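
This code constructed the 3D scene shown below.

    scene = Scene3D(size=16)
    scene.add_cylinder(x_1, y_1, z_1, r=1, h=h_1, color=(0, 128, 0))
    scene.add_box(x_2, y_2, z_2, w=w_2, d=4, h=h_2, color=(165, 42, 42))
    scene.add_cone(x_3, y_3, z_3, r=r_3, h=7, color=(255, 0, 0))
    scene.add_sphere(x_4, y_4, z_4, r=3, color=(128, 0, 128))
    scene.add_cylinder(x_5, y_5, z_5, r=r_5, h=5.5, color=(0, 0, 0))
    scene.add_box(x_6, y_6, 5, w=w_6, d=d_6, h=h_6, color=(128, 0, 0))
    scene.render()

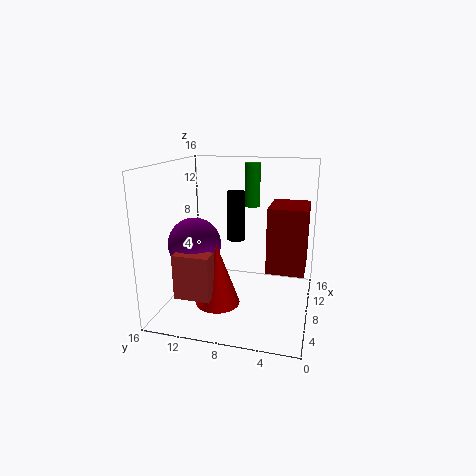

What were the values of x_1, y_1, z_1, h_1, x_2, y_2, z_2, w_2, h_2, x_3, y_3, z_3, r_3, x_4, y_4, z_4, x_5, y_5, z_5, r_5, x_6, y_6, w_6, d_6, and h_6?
x_1 = 15
y_1 = 8
z_1 = 10
h_1 = 5.5
x_2 = 3.5
y_2 = 10
z_2 = 2
w_2 = 2
h_2 = 5
x_3 = 6.5
y_3 = 10
z_3 = 0.5
r_3 = 2.5
x_4 = 7.5
y_4 = 13
z_4 = 7
x_5 = 9
y_5 = 8.5
z_5 = 7.5
r_5 = 1
x_6 = 6
y_6 = 0.5
w_6 = 5
d_6 = 4
h_6 = 7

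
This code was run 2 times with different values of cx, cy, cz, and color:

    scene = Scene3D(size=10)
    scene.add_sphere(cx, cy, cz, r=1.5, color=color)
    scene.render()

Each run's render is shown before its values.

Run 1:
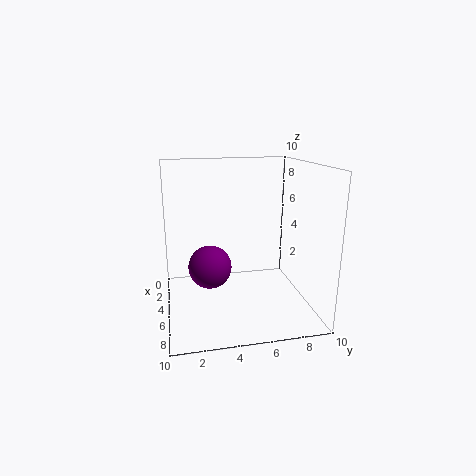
cx = 5, cy = 3, cz = 3, color = 'purple'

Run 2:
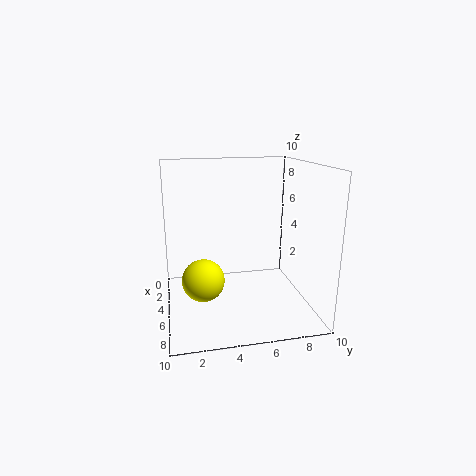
cx = 5, cy = 2.5, cz = 2, color = 'yellow'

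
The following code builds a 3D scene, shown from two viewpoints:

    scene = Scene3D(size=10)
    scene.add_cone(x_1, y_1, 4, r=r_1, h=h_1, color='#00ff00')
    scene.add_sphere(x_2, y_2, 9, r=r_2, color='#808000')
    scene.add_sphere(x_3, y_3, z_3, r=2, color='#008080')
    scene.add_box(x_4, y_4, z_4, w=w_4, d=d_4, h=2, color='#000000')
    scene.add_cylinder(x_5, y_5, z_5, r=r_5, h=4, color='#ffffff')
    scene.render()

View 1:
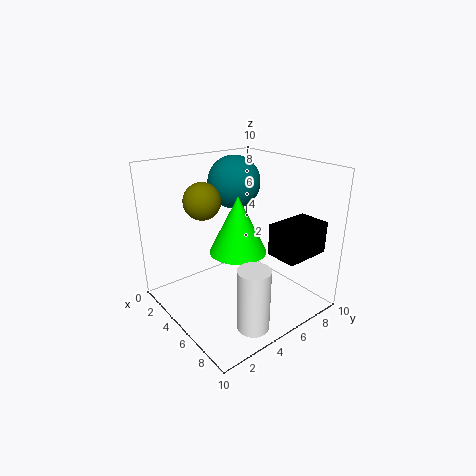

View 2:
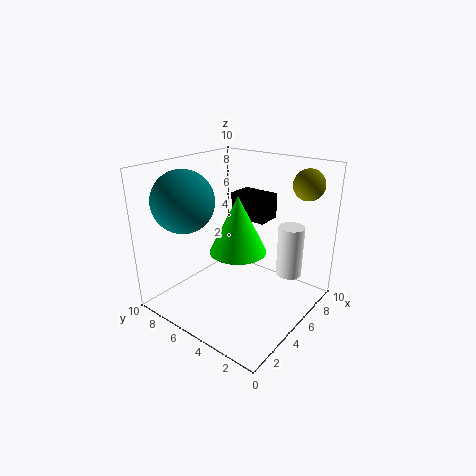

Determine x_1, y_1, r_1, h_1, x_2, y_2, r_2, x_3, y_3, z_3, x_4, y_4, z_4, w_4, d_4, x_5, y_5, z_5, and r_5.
x_1 = 5, y_1 = 5, r_1 = 2, h_1 = 4, x_2 = 7, y_2 = 1, r_2 = 1, x_3 = 2, y_3 = 7, z_3 = 8, x_4 = 8, y_4 = 5, z_4 = 5, w_4 = 2, d_4 = 3, x_5 = 9, y_5 = 3, z_5 = 1, r_5 = 1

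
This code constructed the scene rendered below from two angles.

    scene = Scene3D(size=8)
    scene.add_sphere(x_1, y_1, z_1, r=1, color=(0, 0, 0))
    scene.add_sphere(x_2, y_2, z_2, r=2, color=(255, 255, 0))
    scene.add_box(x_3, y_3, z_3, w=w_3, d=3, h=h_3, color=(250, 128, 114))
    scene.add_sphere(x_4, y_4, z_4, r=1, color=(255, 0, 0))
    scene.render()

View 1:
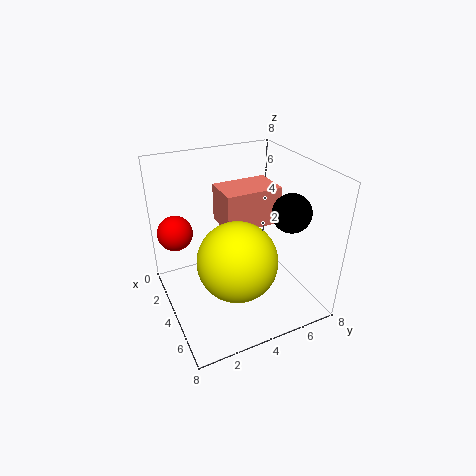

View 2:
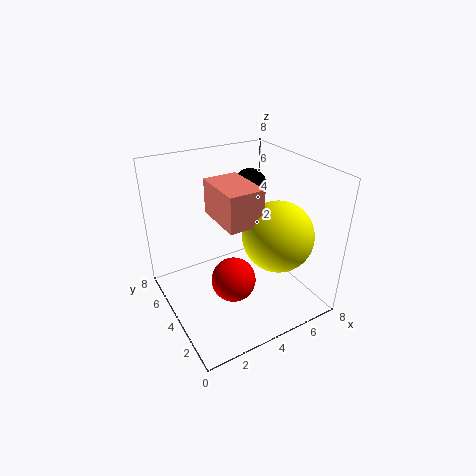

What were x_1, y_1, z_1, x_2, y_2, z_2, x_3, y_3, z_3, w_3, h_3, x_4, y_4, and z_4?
x_1 = 6
y_1 = 6
z_1 = 6
x_2 = 6
y_2 = 3
z_2 = 4
x_3 = 3
y_3 = 3
z_3 = 5
w_3 = 2
h_3 = 2
x_4 = 2
y_4 = 1
z_4 = 4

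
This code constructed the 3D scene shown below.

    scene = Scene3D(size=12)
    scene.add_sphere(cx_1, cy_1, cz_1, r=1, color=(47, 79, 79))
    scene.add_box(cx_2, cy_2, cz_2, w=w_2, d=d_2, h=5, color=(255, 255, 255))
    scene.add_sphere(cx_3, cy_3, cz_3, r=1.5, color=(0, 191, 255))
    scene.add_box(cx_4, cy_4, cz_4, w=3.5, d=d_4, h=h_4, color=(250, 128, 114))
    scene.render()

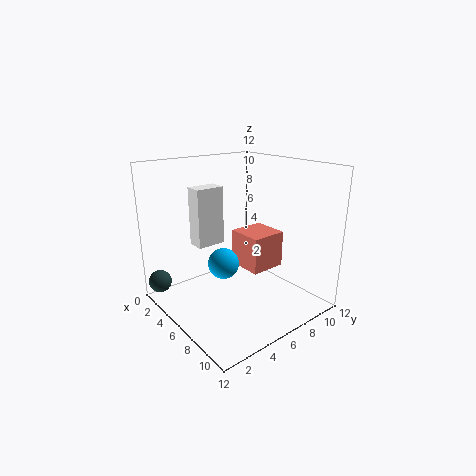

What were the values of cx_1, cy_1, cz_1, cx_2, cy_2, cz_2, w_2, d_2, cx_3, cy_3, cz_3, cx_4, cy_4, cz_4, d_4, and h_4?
cx_1 = 1, cy_1 = 1, cz_1 = 1.5, cx_2 = 2.5, cy_2 = 3.5, cz_2 = 5, w_2 = 1.5, d_2 = 2.5, cx_3 = 2.5, cy_3 = 7, cz_3 = 2, cx_4 = 2, cy_4 = 8.5, cz_4 = 1.5, d_4 = 3.5, h_4 = 3.5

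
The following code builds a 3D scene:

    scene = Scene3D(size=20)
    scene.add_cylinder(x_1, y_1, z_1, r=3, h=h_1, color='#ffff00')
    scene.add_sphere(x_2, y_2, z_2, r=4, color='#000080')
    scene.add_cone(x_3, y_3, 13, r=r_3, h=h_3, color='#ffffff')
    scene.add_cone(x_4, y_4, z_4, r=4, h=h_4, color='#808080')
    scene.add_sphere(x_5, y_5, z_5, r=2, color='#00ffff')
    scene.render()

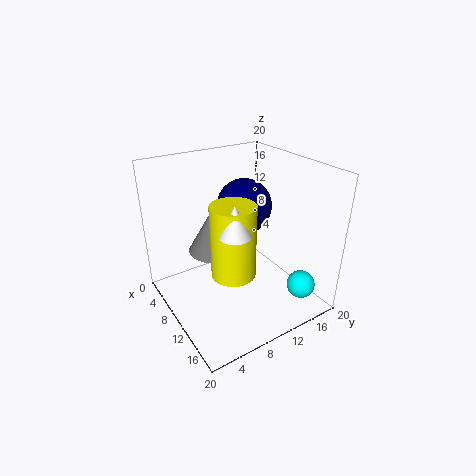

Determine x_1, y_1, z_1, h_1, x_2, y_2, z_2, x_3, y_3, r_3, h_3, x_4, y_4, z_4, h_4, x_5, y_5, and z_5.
x_1 = 12
y_1 = 8
z_1 = 6
h_1 = 10
x_2 = 7
y_2 = 13
z_2 = 13
x_3 = 14
y_3 = 7
r_3 = 2
h_3 = 4
x_4 = 5
y_4 = 9
z_4 = 6
h_4 = 7
x_5 = 16
y_5 = 17
z_5 = 3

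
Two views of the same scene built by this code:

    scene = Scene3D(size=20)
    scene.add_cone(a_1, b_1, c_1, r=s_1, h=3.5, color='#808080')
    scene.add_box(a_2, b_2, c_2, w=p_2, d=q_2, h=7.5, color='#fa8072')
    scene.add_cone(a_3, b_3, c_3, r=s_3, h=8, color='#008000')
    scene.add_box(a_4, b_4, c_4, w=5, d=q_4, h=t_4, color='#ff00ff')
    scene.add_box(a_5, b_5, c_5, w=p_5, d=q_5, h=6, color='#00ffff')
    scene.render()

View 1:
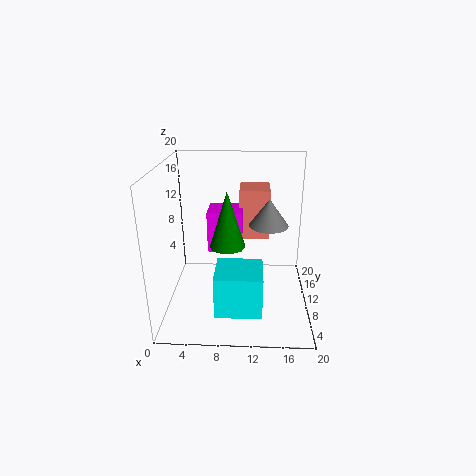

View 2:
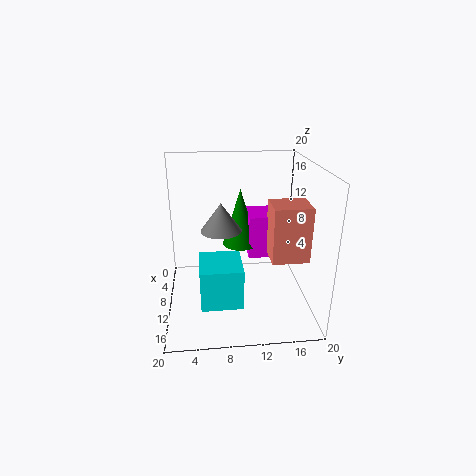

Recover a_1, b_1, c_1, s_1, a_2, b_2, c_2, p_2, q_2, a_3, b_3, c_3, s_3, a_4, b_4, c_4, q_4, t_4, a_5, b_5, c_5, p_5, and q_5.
a_1 = 14; b_1 = 7.5; c_1 = 13; s_1 = 2.5; a_2 = 10; b_2 = 14; c_2 = 8; p_2 = 4.5; q_2 = 5; a_3 = 8.5; b_3 = 10.5; c_3 = 8.5; s_3 = 2.5; a_4 = 5.5; b_4 = 11.5; c_4 = 7; q_4 = 4.5; t_4 = 6; a_5 = 7; b_5 = 4.5; c_5 = 0.5; p_5 = 6.5; q_5 = 6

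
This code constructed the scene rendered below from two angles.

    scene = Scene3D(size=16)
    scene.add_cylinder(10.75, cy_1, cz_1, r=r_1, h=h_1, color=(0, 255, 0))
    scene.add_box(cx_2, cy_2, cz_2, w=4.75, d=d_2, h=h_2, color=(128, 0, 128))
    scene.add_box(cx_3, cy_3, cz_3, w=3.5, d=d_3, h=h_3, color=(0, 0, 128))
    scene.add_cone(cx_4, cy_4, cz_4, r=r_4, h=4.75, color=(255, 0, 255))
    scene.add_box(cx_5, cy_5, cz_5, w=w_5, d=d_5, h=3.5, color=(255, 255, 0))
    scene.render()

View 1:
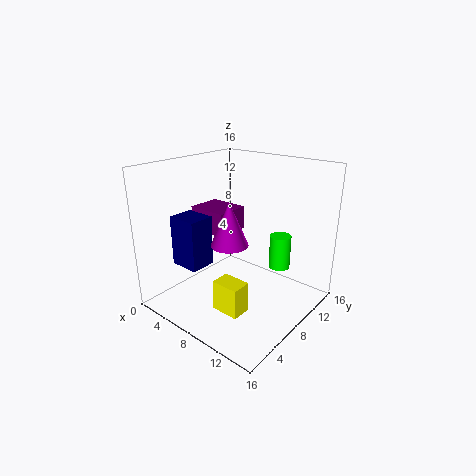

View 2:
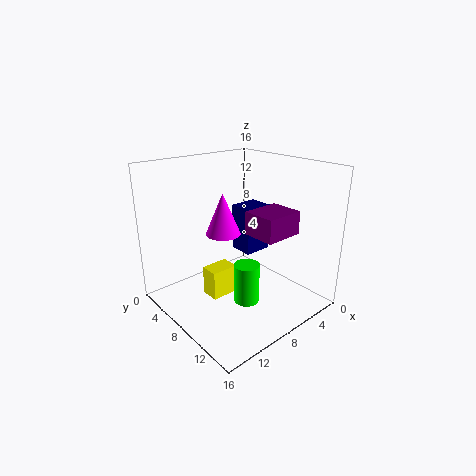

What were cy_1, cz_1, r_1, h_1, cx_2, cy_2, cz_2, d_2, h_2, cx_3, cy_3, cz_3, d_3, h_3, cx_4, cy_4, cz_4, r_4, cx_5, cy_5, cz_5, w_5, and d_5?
cy_1 = 12.5, cz_1 = 3.5, r_1 = 1.25, h_1 = 4, cx_2 = 1.5, cy_2 = 7.25, cz_2 = 7.75, d_2 = 4, h_2 = 2.75, cx_3 = 1.75, cy_3 = 3.75, cz_3 = 4.5, d_3 = 3, h_3 = 5.75, cx_4 = 8.5, cy_4 = 6, cz_4 = 8, r_4 = 2, cx_5 = 7.25, cy_5 = 4.5, cz_5 = 0.25, w_5 = 3.25, d_5 = 2.25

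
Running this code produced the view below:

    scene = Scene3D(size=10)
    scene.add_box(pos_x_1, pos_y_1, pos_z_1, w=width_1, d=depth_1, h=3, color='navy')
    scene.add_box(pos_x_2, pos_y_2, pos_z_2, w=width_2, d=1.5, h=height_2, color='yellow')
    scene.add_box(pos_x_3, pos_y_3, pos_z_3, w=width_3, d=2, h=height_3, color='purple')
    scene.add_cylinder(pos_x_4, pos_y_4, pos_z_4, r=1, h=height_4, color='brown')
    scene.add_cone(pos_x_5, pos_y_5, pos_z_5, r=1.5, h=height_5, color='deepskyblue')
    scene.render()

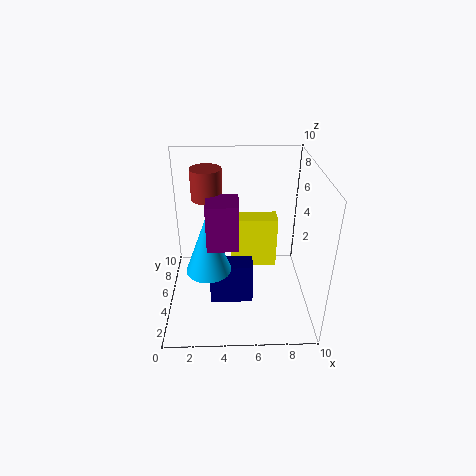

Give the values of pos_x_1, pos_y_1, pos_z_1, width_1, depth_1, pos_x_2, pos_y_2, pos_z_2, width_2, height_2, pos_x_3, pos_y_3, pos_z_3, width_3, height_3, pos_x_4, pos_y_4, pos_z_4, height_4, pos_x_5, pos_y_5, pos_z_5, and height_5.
pos_x_1 = 3; pos_y_1 = 3.5; pos_z_1 = 0.5; width_1 = 3; depth_1 = 1.5; pos_x_2 = 4.5; pos_y_2 = 6.5; pos_z_2 = 1.5; width_2 = 3.5; height_2 = 4; pos_x_3 = 3; pos_y_3 = 2.5; pos_z_3 = 5.5; width_3 = 2; height_3 = 3; pos_x_4 = 3; pos_y_4 = 5; pos_z_4 = 8; height_4 = 2; pos_x_5 = 3; pos_y_5 = 3.5; pos_z_5 = 3.5; height_5 = 4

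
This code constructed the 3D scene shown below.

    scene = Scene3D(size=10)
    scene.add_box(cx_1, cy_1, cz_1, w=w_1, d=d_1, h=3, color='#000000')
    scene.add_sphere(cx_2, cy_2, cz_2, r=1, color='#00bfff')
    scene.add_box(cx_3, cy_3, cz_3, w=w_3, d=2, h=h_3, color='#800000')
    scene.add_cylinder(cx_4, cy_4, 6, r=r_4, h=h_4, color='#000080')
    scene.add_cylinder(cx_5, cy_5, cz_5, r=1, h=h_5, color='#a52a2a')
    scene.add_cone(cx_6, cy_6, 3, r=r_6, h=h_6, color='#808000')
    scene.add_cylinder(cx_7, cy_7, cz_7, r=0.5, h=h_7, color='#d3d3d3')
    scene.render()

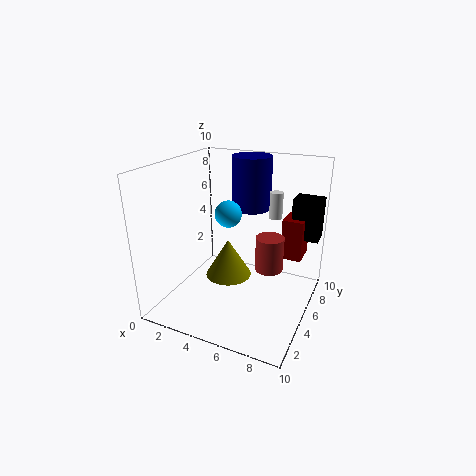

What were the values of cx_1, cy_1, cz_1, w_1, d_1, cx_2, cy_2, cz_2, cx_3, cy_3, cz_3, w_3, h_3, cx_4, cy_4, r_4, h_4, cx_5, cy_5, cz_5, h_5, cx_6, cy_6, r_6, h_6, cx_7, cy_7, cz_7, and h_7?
cx_1 = 8
cy_1 = 7.5
cz_1 = 4.5
w_1 = 2
d_1 = 1.5
cx_2 = 3.5
cy_2 = 6.5
cz_2 = 6
cx_3 = 7.5
cy_3 = 7
cz_3 = 3
w_3 = 1.5
h_3 = 3
cx_4 = 4.5
cy_4 = 8.5
r_4 = 1.5
h_4 = 4
cx_5 = 7
cy_5 = 6
cz_5 = 2.5
h_5 = 2.5
cx_6 = 5
cy_6 = 3.5
r_6 = 1.5
h_6 = 2.5
cx_7 = 6.5
cy_7 = 8.5
cz_7 = 5.5
h_7 = 2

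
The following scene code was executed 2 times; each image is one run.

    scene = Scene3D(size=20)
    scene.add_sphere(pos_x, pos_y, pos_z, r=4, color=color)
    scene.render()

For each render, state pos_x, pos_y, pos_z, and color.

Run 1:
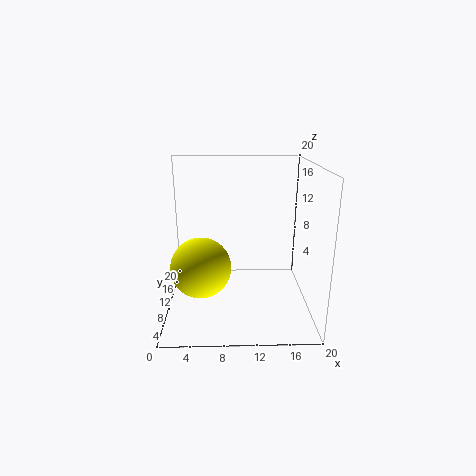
pos_x = 5
pos_y = 7
pos_z = 7
color = 'yellow'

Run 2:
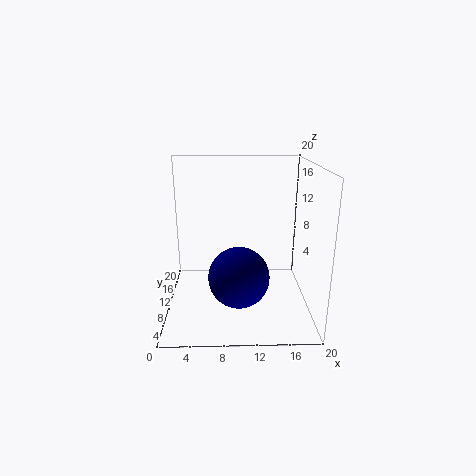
pos_x = 10
pos_y = 6
pos_z = 6
color = 'navy'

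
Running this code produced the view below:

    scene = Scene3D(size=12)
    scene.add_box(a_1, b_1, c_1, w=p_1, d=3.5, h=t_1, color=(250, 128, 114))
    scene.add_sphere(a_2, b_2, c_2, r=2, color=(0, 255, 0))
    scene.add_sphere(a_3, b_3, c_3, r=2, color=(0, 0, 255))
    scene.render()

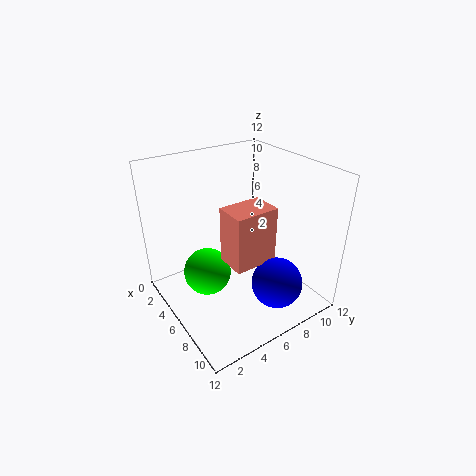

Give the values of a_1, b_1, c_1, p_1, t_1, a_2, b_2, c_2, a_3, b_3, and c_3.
a_1 = 6.5
b_1 = 4
c_1 = 5
p_1 = 2.5
t_1 = 4.5
a_2 = 5
b_2 = 3.5
c_2 = 3
a_3 = 10
b_3 = 7
c_3 = 3.5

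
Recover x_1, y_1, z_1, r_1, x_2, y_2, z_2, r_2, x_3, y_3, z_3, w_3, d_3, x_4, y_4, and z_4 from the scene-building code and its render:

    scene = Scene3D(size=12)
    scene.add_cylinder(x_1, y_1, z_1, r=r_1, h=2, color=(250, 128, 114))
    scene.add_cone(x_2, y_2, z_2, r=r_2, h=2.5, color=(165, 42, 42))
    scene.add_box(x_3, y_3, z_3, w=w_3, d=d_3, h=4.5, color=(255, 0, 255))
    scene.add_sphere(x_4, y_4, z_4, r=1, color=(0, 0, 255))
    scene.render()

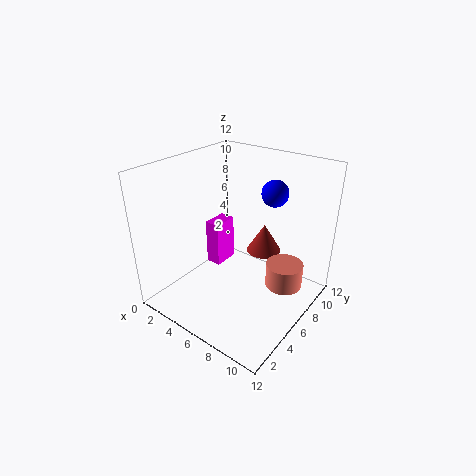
x_1 = 10
y_1 = 7
z_1 = 2.5
r_1 = 1.5
x_2 = 7
y_2 = 8.5
z_2 = 4
r_2 = 1.5
x_3 = 0.5
y_3 = 8
z_3 = 0.5
w_3 = 1.5
d_3 = 2.5
x_4 = 9
y_4 = 6.5
z_4 = 10.5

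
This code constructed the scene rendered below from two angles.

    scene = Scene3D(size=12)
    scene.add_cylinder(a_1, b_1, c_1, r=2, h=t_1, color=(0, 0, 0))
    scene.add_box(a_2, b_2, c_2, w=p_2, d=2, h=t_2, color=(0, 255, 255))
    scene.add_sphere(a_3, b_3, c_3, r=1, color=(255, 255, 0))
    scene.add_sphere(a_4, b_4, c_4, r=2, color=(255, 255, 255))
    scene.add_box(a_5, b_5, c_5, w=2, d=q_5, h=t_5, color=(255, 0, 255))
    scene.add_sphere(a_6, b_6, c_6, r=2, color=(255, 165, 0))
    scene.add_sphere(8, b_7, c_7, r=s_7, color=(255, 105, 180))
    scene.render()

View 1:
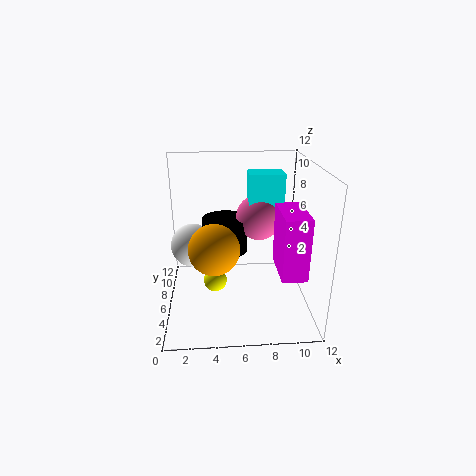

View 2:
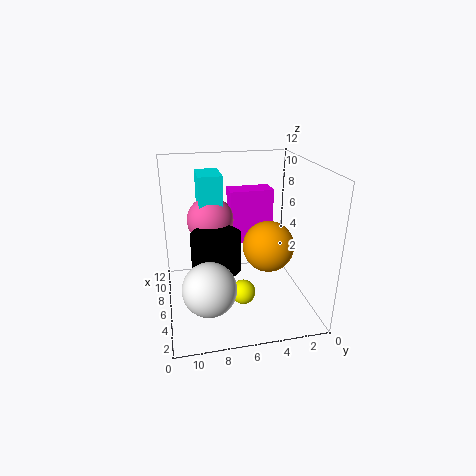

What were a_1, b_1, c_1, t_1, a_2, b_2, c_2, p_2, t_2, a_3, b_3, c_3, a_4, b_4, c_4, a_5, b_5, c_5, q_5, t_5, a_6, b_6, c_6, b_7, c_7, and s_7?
a_1 = 5
b_1 = 8
c_1 = 4
t_1 = 3
a_2 = 7
b_2 = 7
c_2 = 7
p_2 = 3
t_2 = 4
a_3 = 4
b_3 = 6
c_3 = 2
a_4 = 2
b_4 = 9
c_4 = 4
a_5 = 9
b_5 = 2
c_5 = 4
q_5 = 4
t_5 = 5
a_6 = 4
b_6 = 4
c_6 = 6
b_7 = 8
c_7 = 7
s_7 = 2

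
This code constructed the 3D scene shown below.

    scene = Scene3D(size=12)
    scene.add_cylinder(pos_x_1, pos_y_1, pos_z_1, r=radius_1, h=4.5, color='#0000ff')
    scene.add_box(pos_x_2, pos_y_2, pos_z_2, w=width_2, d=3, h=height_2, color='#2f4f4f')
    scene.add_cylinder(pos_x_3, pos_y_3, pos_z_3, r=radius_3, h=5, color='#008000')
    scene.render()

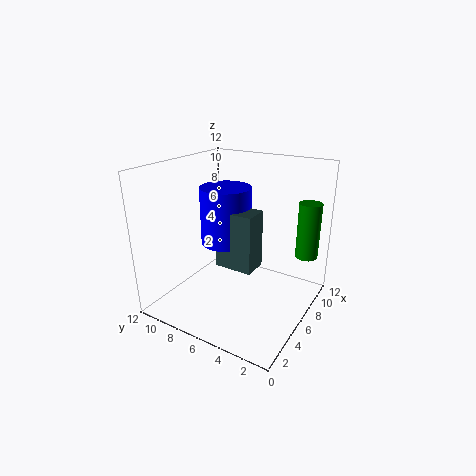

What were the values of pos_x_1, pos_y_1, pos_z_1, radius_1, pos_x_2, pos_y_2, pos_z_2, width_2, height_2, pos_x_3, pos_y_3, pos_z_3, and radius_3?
pos_x_1 = 5, pos_y_1 = 6.5, pos_z_1 = 6, radius_1 = 2, pos_x_2 = 3.5, pos_y_2 = 3.5, pos_z_2 = 4.5, width_2 = 2, height_2 = 4.5, pos_x_3 = 10.5, pos_y_3 = 1.5, pos_z_3 = 3.5, radius_3 = 1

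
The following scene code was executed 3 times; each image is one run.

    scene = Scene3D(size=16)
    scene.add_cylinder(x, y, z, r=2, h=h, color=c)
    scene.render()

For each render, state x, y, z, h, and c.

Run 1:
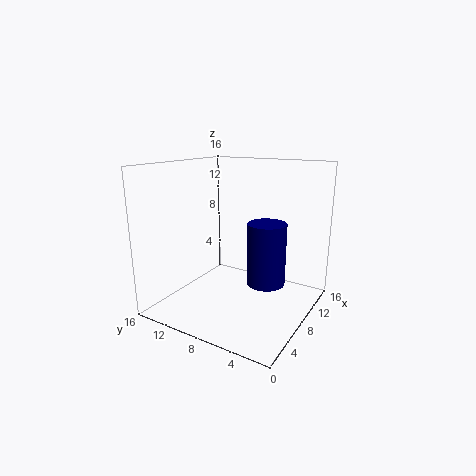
x = 7; y = 4; z = 4; h = 6.5; c = 'navy'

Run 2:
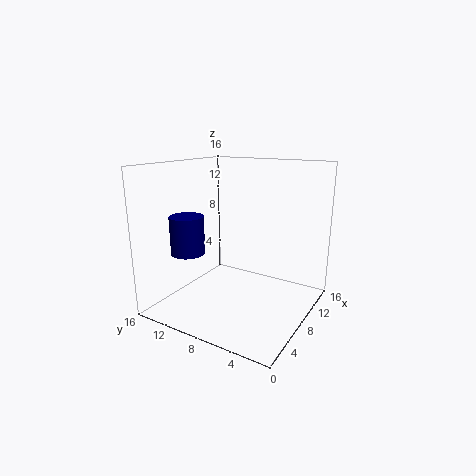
x = 6.5; y = 14; z = 5.5; h = 4.5; c = 'navy'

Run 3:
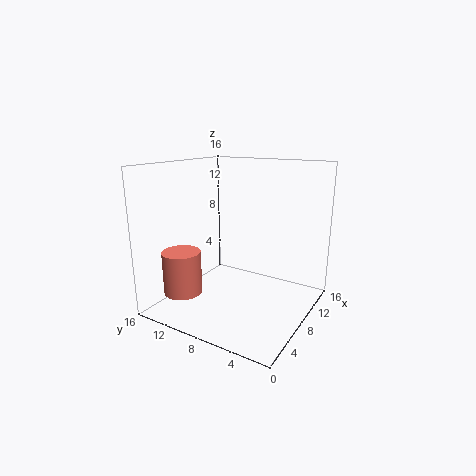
x = 2.5; y = 11.5; z = 3; h = 4.5; c = 'salmon'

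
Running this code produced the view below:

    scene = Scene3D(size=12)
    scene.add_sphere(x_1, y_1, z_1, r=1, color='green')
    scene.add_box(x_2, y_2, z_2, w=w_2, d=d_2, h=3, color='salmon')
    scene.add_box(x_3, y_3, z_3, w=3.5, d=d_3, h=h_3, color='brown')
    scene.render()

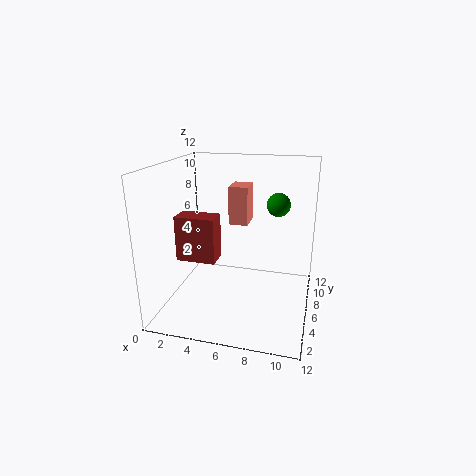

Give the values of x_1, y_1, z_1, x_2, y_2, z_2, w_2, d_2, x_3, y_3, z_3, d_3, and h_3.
x_1 = 9; y_1 = 8; z_1 = 8.5; x_2 = 5.5; y_2 = 5; z_2 = 7.5; w_2 = 1.5; d_2 = 2; x_3 = 0.5; y_3 = 5.5; z_3 = 3.5; d_3 = 2; h_3 = 4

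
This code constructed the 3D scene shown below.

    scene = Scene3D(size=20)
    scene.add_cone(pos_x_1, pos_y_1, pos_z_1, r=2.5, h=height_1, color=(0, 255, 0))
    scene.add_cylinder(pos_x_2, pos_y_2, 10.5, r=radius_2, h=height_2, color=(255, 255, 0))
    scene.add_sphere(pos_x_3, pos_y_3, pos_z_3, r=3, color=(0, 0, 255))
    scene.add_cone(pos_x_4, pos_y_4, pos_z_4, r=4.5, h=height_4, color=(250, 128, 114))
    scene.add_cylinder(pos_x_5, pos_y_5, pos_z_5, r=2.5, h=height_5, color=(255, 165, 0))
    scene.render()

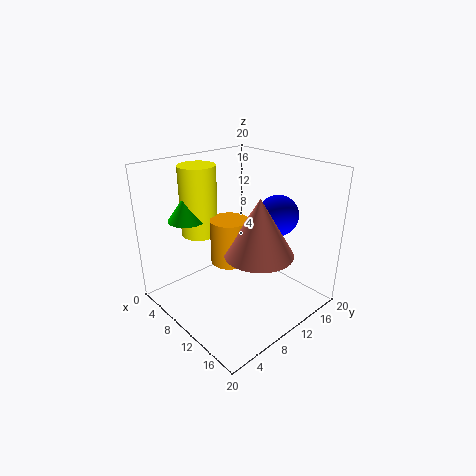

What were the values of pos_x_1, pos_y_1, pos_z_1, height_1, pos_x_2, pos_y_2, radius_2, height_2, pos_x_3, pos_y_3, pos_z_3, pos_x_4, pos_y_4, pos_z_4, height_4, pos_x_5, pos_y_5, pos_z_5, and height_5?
pos_x_1 = 6
pos_y_1 = 4.5
pos_z_1 = 13
height_1 = 3.5
pos_x_2 = 6
pos_y_2 = 6.5
radius_2 = 2.5
height_2 = 9.5
pos_x_3 = 11.5
pos_y_3 = 16.5
pos_z_3 = 12
pos_x_4 = 14.5
pos_y_4 = 9.5
pos_z_4 = 9.5
height_4 = 7.5
pos_x_5 = 10.5
pos_y_5 = 8
pos_z_5 = 7.5
height_5 = 6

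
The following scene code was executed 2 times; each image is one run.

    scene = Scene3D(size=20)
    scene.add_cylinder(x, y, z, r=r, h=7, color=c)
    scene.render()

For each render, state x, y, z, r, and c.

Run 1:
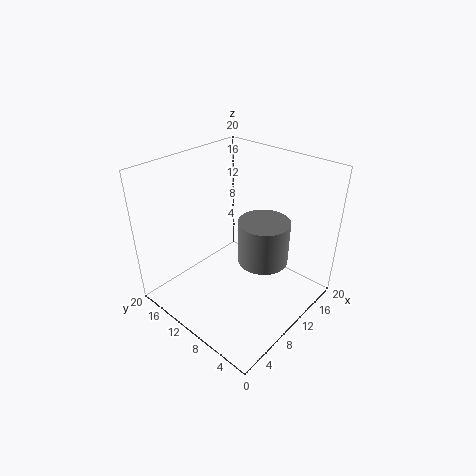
x = 16, y = 10, z = 3, r = 4, c = 'gray'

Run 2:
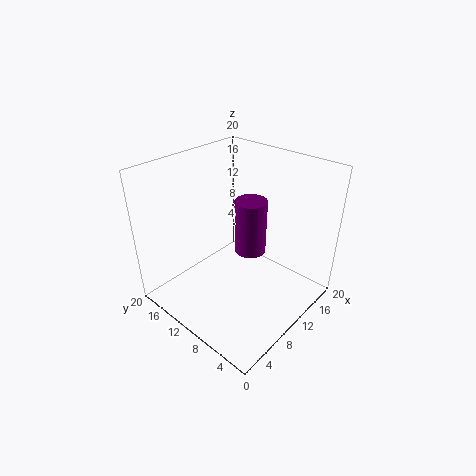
x = 9, y = 7, z = 10, r = 2, c = 'purple'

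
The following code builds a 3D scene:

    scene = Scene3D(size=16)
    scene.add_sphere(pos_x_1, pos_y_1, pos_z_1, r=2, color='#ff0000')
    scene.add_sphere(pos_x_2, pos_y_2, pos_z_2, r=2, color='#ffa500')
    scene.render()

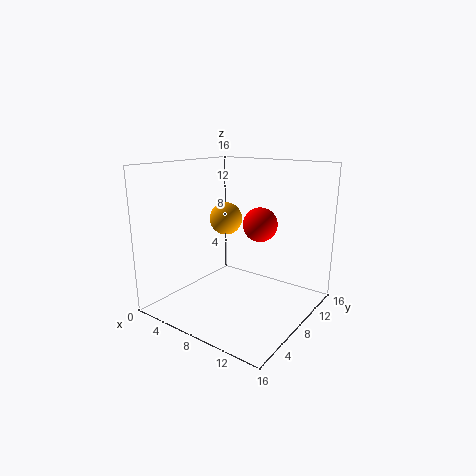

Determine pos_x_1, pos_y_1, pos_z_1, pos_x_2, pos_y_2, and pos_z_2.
pos_x_1 = 9
pos_y_1 = 11
pos_z_1 = 9
pos_x_2 = 4
pos_y_2 = 11
pos_z_2 = 9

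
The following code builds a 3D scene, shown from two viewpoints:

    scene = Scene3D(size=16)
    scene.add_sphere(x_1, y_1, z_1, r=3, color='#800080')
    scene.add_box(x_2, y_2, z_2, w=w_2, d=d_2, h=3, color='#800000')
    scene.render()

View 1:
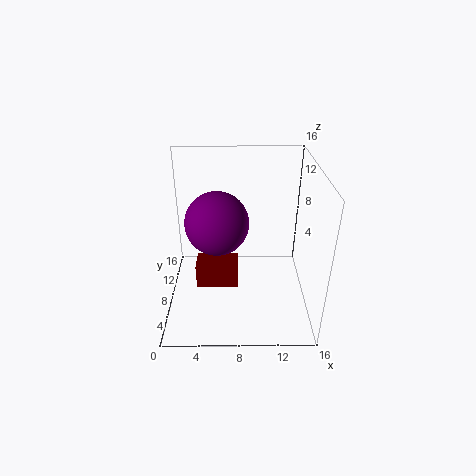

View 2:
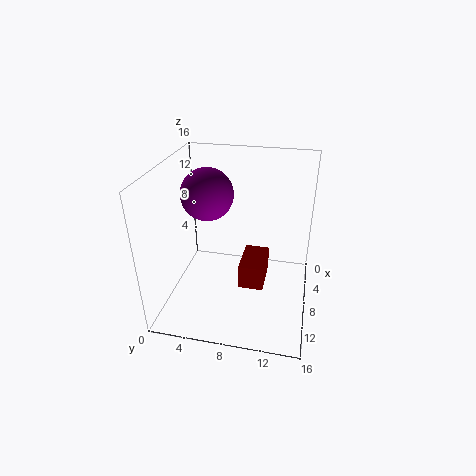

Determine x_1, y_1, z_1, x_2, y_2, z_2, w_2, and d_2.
x_1 = 6; y_1 = 4; z_1 = 12; x_2 = 3; y_2 = 8; z_2 = 1; w_2 = 5; d_2 = 3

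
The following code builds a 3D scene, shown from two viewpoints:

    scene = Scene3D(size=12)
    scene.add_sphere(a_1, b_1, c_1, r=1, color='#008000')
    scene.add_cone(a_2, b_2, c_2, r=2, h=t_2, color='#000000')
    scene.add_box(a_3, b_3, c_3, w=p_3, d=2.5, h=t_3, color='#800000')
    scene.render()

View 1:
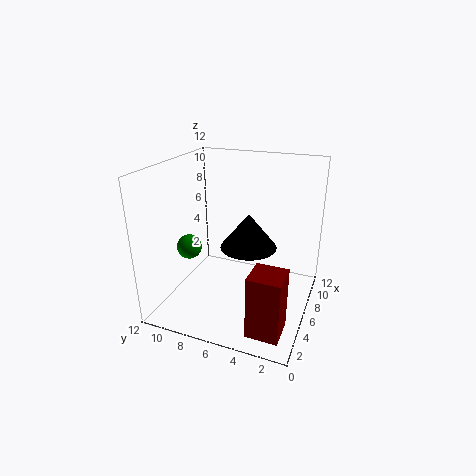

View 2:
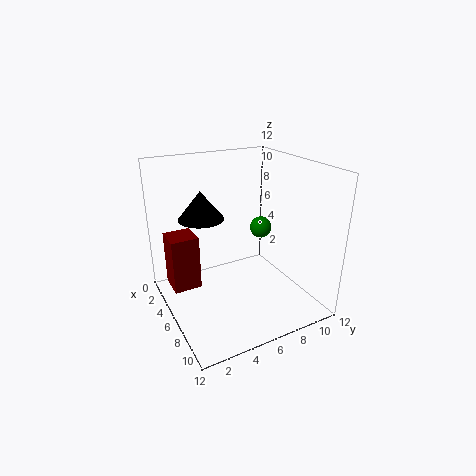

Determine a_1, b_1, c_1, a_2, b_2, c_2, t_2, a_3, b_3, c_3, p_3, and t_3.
a_1 = 4; b_1 = 9.5; c_1 = 5.5; a_2 = 3; b_2 = 4; c_2 = 7; t_2 = 2.5; a_3 = 1; b_3 = 1; c_3 = 0.5; p_3 = 2.5; t_3 = 5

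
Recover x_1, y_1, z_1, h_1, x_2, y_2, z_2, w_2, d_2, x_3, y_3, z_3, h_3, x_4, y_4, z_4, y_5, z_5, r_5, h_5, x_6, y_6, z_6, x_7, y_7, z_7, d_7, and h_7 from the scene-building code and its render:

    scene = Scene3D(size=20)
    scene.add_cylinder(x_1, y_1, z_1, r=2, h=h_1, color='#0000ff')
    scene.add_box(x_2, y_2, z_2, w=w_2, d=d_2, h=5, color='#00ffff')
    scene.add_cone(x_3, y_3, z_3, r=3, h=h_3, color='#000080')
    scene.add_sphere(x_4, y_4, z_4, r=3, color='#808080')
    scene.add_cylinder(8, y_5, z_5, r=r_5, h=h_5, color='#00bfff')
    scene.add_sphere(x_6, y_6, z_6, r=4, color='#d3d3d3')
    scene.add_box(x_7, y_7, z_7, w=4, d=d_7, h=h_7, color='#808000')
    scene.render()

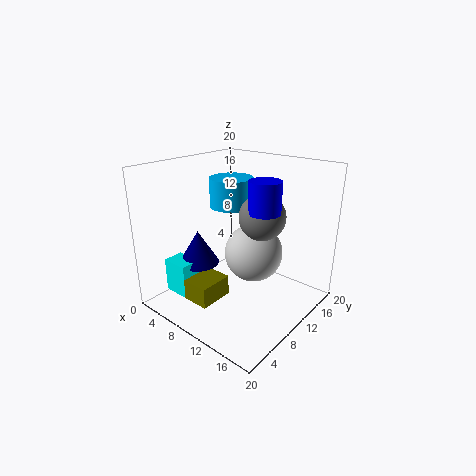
x_1 = 15; y_1 = 9; z_1 = 15; h_1 = 4; x_2 = 1; y_2 = 4; z_2 = 1; w_2 = 4; d_2 = 3; x_3 = 4; y_3 = 8; z_3 = 5; h_3 = 5; x_4 = 14; y_4 = 10; z_4 = 14; y_5 = 11; z_5 = 14; r_5 = 3; h_5 = 4; x_6 = 12; y_6 = 11; z_6 = 8; x_7 = 5; y_7 = 4; z_7 = 1; d_7 = 5; h_7 = 3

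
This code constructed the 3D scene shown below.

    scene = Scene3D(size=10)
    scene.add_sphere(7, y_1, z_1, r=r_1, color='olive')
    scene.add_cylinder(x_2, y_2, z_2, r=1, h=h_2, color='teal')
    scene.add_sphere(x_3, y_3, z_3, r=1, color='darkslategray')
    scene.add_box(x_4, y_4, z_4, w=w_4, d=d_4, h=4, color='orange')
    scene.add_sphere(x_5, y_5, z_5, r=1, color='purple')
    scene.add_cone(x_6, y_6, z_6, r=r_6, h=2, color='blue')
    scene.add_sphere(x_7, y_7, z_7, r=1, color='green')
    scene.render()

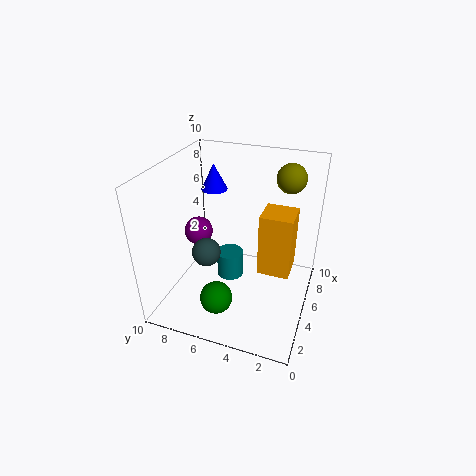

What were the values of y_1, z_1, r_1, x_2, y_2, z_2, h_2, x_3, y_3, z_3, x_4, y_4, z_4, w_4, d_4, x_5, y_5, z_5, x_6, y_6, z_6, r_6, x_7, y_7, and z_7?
y_1 = 2; z_1 = 9; r_1 = 1; x_2 = 6; y_2 = 6; z_2 = 1; h_2 = 2; x_3 = 4; y_3 = 7; z_3 = 4; x_4 = 3; y_4 = 1; z_4 = 4; w_4 = 2; d_4 = 2; x_5 = 5; y_5 = 8; z_5 = 5; x_6 = 8; y_6 = 8; z_6 = 7; r_6 = 1; x_7 = 1; y_7 = 5; z_7 = 3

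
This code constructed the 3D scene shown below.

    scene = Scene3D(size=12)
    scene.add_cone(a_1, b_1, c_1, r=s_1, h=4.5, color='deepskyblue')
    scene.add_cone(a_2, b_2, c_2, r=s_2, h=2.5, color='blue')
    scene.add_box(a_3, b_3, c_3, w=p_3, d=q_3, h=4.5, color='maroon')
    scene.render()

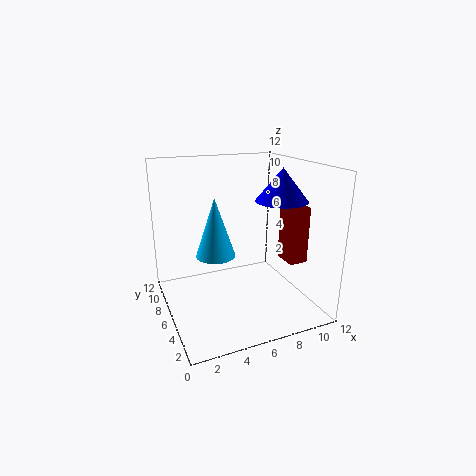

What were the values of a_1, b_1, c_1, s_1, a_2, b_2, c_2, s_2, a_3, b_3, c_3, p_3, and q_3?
a_1 = 3.5
b_1 = 4.5
c_1 = 5.5
s_1 = 1.5
a_2 = 8.5
b_2 = 3.5
c_2 = 9.5
s_2 = 2
a_3 = 9
b_3 = 2.5
c_3 = 4.5
p_3 = 1.5
q_3 = 2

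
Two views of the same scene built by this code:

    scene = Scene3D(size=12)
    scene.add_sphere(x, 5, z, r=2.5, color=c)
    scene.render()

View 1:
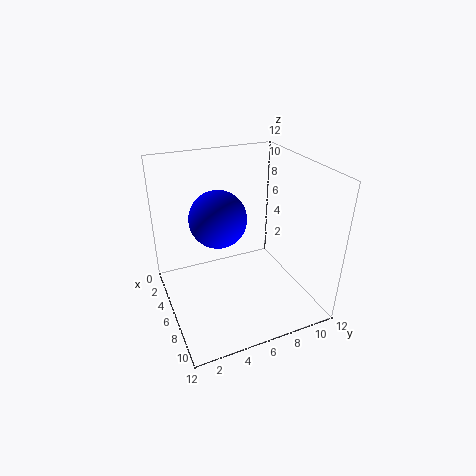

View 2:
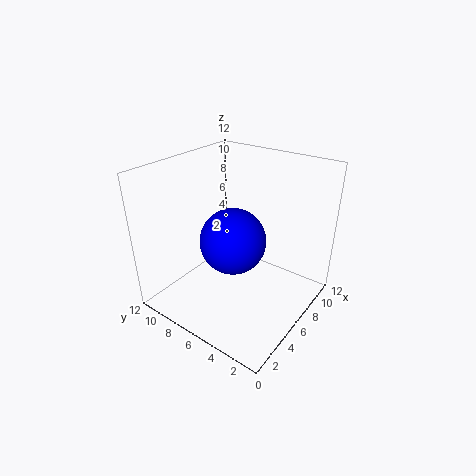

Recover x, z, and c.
x = 4, z = 7, c = 'blue'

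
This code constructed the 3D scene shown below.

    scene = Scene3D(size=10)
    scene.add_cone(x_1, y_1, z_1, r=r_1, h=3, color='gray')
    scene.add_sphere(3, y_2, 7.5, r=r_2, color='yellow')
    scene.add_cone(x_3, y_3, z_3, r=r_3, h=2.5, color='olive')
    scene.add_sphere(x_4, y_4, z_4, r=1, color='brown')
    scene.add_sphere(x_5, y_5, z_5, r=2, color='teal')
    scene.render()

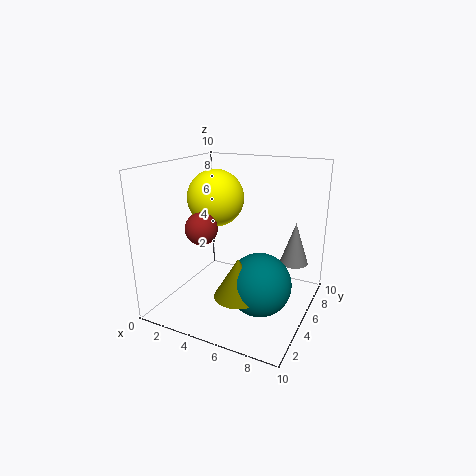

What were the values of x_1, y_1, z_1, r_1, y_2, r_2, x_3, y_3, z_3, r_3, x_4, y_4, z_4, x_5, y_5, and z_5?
x_1 = 8.5
y_1 = 7
z_1 = 3
r_1 = 1
y_2 = 5.5
r_2 = 2
x_3 = 6.5
y_3 = 2
z_3 = 2.5
r_3 = 1.5
x_4 = 4
y_4 = 2
z_4 = 6.5
x_5 = 7.5
y_5 = 3
z_5 = 3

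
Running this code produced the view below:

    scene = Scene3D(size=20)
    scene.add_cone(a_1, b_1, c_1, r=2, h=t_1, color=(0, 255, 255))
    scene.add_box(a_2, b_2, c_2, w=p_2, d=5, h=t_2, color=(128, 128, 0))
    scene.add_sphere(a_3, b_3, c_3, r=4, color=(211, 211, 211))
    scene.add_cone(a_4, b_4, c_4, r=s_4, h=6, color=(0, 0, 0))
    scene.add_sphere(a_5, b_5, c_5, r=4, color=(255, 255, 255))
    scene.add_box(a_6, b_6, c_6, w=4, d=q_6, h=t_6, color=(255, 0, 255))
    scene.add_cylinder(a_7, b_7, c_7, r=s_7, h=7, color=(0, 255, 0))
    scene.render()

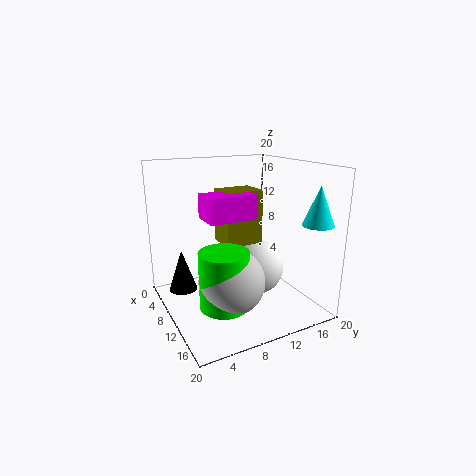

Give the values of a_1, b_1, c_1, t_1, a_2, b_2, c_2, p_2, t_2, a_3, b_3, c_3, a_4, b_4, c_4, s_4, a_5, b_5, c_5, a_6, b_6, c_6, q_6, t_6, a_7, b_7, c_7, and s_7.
a_1 = 18, b_1 = 17, c_1 = 13, t_1 = 5, a_2 = 9, b_2 = 7, c_2 = 10, p_2 = 4, t_2 = 7, a_3 = 16, b_3 = 6, c_3 = 7, a_4 = 6, b_4 = 3, c_4 = 2, s_4 = 2, a_5 = 10, b_5 = 13, c_5 = 5, a_6 = 11, b_6 = 4, c_6 = 14, q_6 = 6, t_6 = 3, a_7 = 16, b_7 = 5, c_7 = 4, s_7 = 3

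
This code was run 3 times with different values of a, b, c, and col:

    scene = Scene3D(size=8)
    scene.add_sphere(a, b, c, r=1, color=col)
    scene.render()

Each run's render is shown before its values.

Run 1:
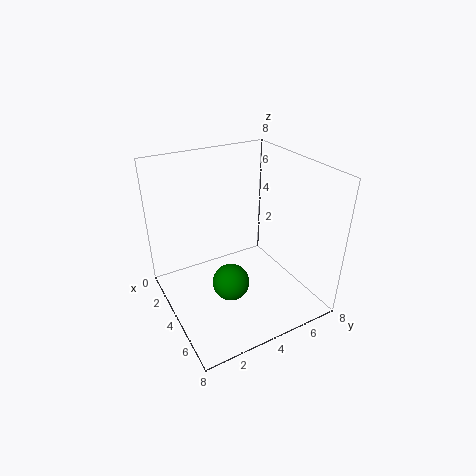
a = 5, b = 3, c = 2, col = 'green'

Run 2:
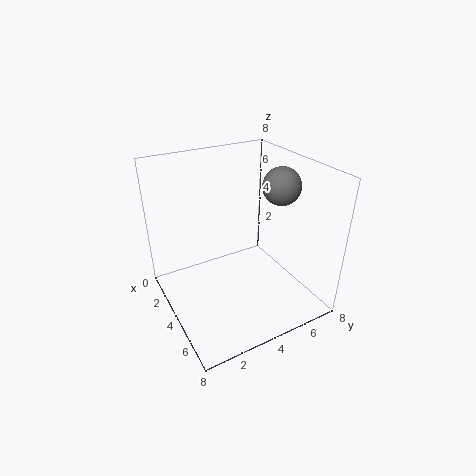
a = 5, b = 6, c = 7, col = 'gray'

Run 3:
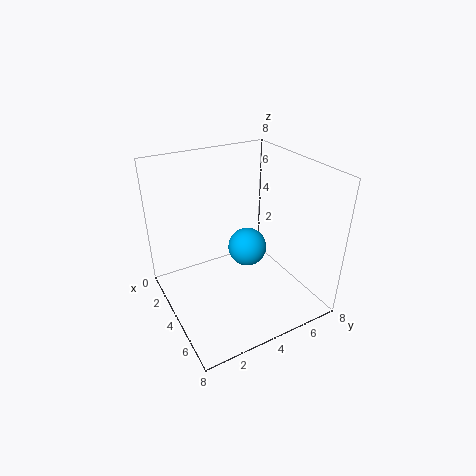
a = 5, b = 4, c = 4, col = 'deepskyblue'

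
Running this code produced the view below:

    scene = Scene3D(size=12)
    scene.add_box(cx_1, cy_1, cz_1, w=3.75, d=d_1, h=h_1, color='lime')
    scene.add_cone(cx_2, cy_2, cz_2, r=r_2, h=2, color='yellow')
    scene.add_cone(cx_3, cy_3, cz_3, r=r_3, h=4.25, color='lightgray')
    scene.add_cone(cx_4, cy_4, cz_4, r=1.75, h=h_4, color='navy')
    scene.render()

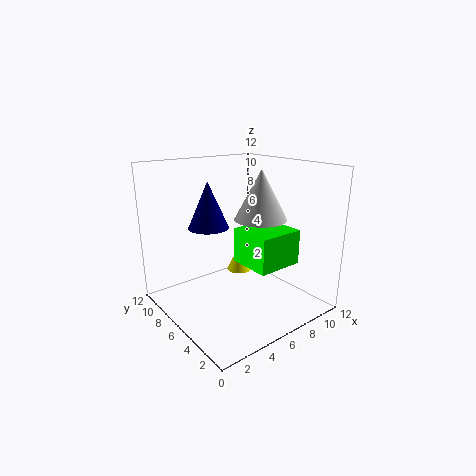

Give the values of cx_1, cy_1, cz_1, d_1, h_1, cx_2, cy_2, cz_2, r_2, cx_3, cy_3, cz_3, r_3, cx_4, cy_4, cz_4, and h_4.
cx_1 = 5; cy_1 = 1.75; cz_1 = 4.5; d_1 = 3.5; h_1 = 2.75; cx_2 = 5.75; cy_2 = 5.5; cz_2 = 3.5; r_2 = 1; cx_3 = 8.25; cy_3 = 5.75; cz_3 = 7.25; r_3 = 2.25; cx_4 = 4.75; cy_4 = 8.5; cz_4 = 6.5; h_4 = 4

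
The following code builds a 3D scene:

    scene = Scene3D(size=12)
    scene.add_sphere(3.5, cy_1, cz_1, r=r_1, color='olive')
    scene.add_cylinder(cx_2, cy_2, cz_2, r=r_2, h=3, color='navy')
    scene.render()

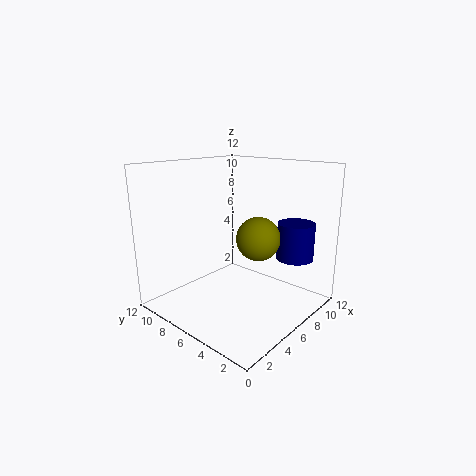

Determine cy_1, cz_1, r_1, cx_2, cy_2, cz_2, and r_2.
cy_1 = 2
cz_1 = 7.5
r_1 = 1.5
cx_2 = 8.5
cy_2 = 2
cz_2 = 4.5
r_2 = 1.5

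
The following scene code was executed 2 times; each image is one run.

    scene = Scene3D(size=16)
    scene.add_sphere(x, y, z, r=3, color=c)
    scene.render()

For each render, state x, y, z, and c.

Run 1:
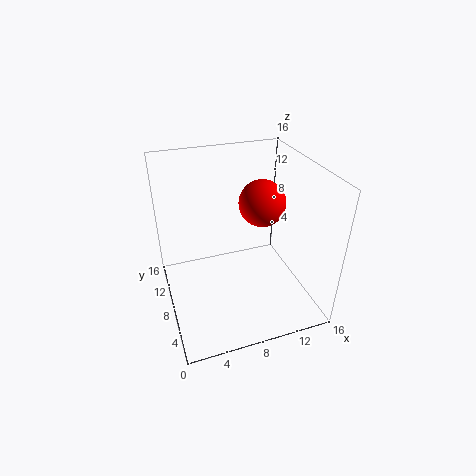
x = 13; y = 13; z = 9; c = 'red'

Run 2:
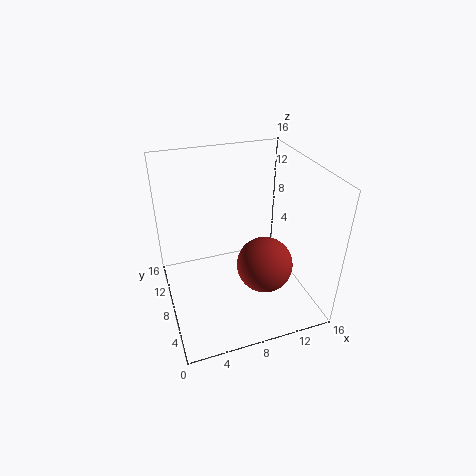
x = 10; y = 5; z = 6; c = 'brown'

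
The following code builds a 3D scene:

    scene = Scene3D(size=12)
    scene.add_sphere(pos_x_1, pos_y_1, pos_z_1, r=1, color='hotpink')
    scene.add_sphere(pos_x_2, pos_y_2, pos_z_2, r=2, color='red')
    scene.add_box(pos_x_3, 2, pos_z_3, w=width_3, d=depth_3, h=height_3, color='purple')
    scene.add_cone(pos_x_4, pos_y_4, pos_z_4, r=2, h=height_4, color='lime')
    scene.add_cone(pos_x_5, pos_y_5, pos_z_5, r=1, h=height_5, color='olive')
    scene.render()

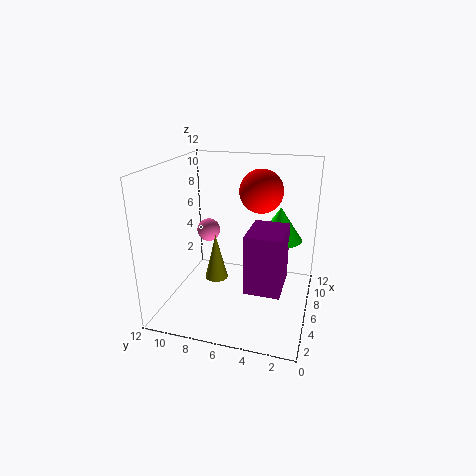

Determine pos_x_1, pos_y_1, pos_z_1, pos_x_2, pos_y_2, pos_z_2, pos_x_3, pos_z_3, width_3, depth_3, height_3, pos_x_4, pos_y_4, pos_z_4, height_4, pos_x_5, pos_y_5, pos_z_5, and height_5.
pos_x_1 = 7; pos_y_1 = 9; pos_z_1 = 6; pos_x_2 = 10; pos_y_2 = 5; pos_z_2 = 9; pos_x_3 = 4; pos_z_3 = 2; width_3 = 4; depth_3 = 3; height_3 = 5; pos_x_4 = 9; pos_y_4 = 3; pos_z_4 = 5; height_4 = 3; pos_x_5 = 6; pos_y_5 = 8; pos_z_5 = 2; height_5 = 4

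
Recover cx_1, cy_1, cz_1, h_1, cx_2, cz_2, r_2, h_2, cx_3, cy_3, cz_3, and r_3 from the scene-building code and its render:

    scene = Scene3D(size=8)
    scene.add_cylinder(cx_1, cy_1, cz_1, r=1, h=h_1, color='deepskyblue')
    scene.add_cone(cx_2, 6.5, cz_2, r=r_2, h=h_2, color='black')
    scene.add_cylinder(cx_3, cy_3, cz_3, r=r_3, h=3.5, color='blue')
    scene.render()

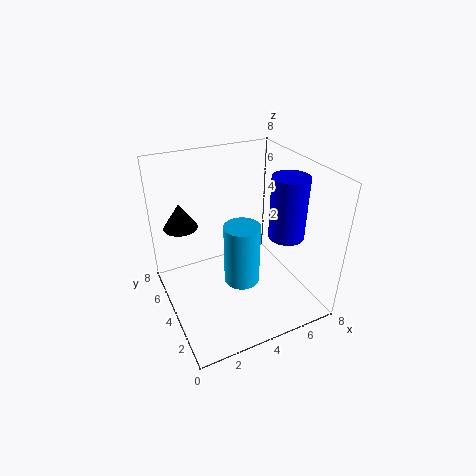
cx_1 = 4; cy_1 = 3.5; cz_1 = 1.5; h_1 = 3.5; cx_2 = 1.5; cz_2 = 4; r_2 = 1; h_2 = 1.5; cx_3 = 6.5; cy_3 = 3; cz_3 = 4; r_3 = 1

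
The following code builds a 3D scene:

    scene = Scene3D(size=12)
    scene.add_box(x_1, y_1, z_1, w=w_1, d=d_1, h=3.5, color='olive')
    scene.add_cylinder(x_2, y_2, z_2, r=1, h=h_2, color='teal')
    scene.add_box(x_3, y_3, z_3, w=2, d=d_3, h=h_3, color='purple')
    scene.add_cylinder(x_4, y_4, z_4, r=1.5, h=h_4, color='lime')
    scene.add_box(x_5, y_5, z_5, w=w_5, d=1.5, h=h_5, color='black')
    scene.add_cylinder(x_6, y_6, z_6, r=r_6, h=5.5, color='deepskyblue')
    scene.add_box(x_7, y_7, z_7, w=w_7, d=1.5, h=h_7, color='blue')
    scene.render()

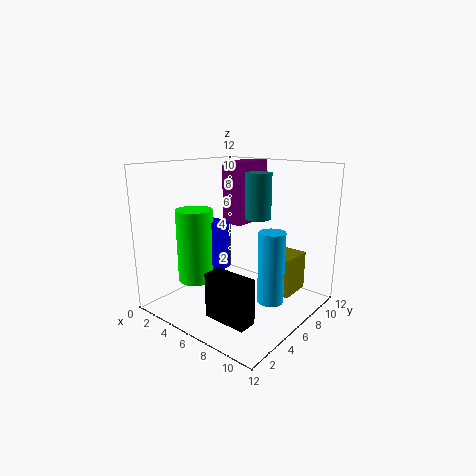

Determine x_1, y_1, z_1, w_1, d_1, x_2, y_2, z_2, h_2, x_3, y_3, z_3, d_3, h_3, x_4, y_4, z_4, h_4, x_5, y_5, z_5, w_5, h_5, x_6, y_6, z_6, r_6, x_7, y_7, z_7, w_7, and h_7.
x_1 = 7.5; y_1 = 8.5; z_1 = 0.5; w_1 = 2; d_1 = 3; x_2 = 8; y_2 = 6; z_2 = 8; h_2 = 3.5; x_3 = 3; y_3 = 7.5; z_3 = 6.5; d_3 = 4; h_3 = 5.5; x_4 = 3.5; y_4 = 3.5; z_4 = 2.5; h_4 = 6; x_5 = 6.5; y_5 = 1.5; z_5 = 1; w_5 = 3.5; h_5 = 3.5; x_6 = 10; y_6 = 5; z_6 = 2; r_6 = 1; x_7 = 3.5; y_7 = 4; z_7 = 3.5; w_7 = 2; h_7 = 4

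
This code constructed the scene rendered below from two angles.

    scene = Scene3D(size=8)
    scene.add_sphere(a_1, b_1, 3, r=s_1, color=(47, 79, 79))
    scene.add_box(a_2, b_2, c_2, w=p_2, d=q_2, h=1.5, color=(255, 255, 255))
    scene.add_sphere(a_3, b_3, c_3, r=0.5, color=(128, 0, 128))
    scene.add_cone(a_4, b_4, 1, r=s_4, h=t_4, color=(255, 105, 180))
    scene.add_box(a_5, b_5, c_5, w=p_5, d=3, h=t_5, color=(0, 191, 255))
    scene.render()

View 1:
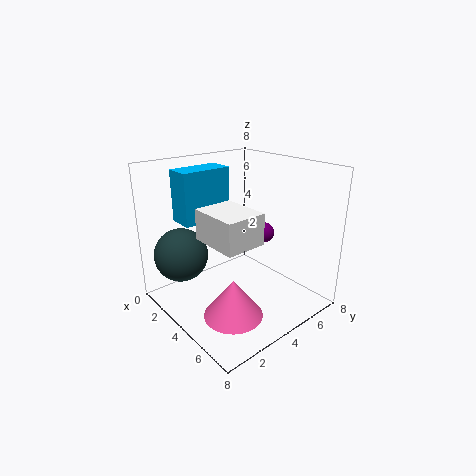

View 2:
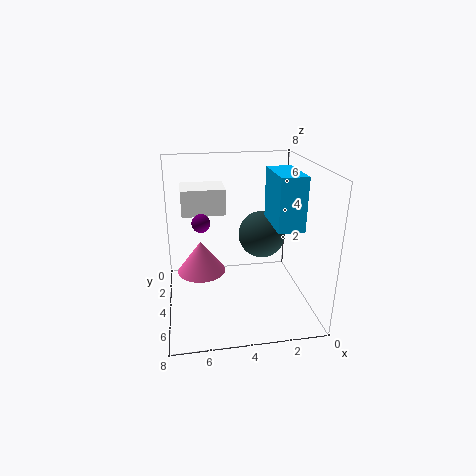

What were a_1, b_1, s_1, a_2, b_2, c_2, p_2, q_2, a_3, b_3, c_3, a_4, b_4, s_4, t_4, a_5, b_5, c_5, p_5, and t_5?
a_1 = 2; b_1 = 1.5; s_1 = 1.5; a_2 = 4.5; b_2 = 1; c_2 = 5; p_2 = 2.5; q_2 = 2; a_3 = 6; b_3 = 4; c_3 = 5; a_4 = 6; b_4 = 2; s_4 = 1.5; t_4 = 2; a_5 = 0.5; b_5 = 2; c_5 = 4.5; p_5 = 1.5; t_5 = 3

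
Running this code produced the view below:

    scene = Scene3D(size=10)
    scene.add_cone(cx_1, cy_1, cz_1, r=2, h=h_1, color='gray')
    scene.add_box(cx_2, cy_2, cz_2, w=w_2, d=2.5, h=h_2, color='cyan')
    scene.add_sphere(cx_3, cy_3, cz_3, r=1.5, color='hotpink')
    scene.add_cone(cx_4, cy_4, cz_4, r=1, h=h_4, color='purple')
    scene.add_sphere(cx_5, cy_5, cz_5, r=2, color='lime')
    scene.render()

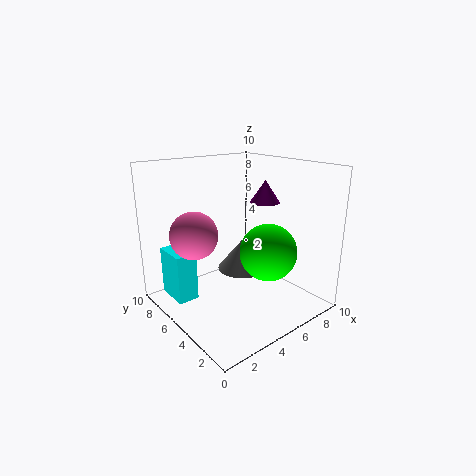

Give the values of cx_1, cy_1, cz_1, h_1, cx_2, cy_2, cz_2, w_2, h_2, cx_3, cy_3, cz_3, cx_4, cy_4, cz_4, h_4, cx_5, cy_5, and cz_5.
cx_1 = 7.5, cy_1 = 7.5, cz_1 = 1, h_1 = 2.5, cx_2 = 1, cy_2 = 6.5, cz_2 = 0.5, w_2 = 1.5, h_2 = 3.5, cx_3 = 1.5, cy_3 = 5, cz_3 = 6, cx_4 = 6.5, cy_4 = 4, cz_4 = 7.5, h_4 = 1.5, cx_5 = 6.5, cy_5 = 3.5, cz_5 = 4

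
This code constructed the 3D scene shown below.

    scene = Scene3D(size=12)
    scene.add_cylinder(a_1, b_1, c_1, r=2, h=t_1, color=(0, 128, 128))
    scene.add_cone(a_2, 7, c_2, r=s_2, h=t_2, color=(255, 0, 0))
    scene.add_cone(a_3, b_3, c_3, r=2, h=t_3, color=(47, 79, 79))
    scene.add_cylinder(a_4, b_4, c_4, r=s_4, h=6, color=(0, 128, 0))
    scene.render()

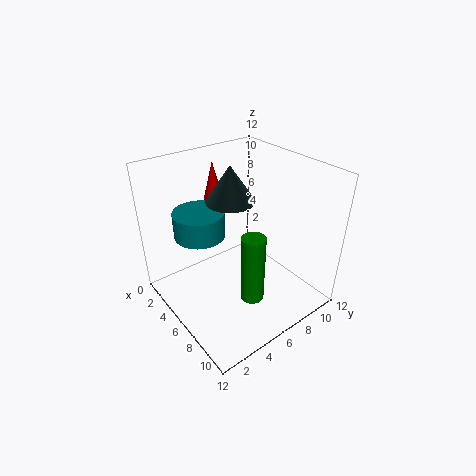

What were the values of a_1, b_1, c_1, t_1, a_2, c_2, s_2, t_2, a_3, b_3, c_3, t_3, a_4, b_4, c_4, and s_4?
a_1 = 5
b_1 = 3
c_1 = 7
t_1 = 2
a_2 = 1
c_2 = 7
s_2 = 1
t_2 = 4
a_3 = 5
b_3 = 6
c_3 = 9
t_3 = 3
a_4 = 8
b_4 = 6
c_4 = 1
s_4 = 1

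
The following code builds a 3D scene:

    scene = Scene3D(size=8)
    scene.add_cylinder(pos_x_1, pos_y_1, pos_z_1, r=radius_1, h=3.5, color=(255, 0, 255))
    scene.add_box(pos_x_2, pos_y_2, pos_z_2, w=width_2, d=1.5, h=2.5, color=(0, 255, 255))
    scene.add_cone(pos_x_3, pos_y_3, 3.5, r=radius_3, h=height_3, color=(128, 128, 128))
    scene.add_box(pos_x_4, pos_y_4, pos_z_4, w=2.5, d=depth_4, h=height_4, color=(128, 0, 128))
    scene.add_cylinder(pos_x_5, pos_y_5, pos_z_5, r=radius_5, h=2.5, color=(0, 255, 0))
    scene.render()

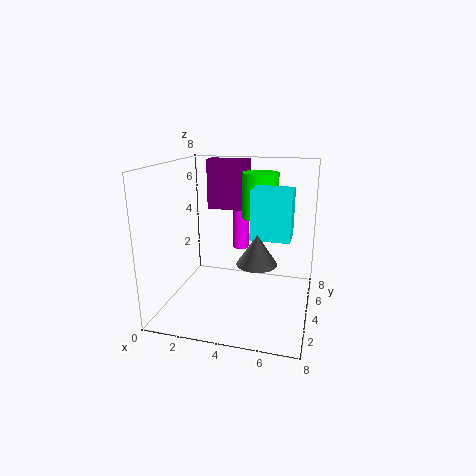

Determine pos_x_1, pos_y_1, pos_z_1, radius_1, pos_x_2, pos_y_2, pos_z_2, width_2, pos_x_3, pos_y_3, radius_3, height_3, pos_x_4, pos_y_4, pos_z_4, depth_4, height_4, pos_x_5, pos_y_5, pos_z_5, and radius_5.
pos_x_1 = 3.5; pos_y_1 = 6.5; pos_z_1 = 2.5; radius_1 = 0.5; pos_x_2 = 5; pos_y_2 = 2.5; pos_z_2 = 4.5; width_2 = 2; pos_x_3 = 5.5; pos_y_3 = 2; radius_3 = 1; height_3 = 1.5; pos_x_4 = 1.5; pos_y_4 = 6; pos_z_4 = 5; depth_4 = 1; height_4 = 3; pos_x_5 = 5; pos_y_5 = 5; pos_z_5 = 5; radius_5 = 1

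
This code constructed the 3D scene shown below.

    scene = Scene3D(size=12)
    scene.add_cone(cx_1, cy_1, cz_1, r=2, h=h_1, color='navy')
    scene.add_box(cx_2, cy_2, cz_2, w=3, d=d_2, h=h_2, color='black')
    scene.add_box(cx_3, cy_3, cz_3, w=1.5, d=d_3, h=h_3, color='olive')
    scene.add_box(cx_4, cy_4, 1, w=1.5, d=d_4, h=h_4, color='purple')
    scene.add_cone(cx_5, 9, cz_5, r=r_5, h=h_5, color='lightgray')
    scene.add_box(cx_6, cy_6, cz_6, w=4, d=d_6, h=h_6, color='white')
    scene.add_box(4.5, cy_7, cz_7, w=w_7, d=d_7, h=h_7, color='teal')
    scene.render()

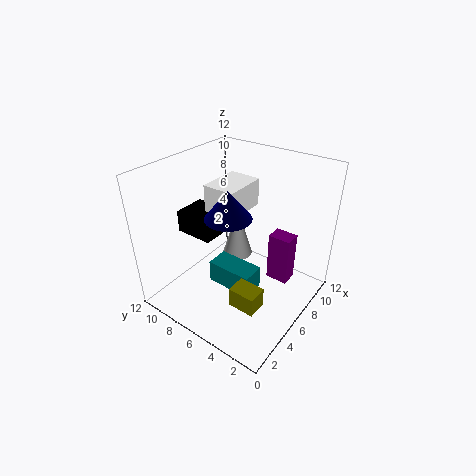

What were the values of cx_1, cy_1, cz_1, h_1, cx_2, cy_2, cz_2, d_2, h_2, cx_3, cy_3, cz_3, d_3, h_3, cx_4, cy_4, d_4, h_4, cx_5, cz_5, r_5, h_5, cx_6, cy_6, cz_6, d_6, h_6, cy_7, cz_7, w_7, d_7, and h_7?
cx_1 = 6; cy_1 = 7; cz_1 = 7.5; h_1 = 2.5; cx_2 = 5; cy_2 = 8.5; cz_2 = 5; d_2 = 3.5; h_2 = 2; cx_3 = 1.5; cy_3 = 1.5; cz_3 = 3.5; d_3 = 2; h_3 = 1.5; cx_4 = 8.5; cy_4 = 2.5; d_4 = 2; h_4 = 4.5; cx_5 = 10; cz_5 = 1; r_5 = 1.5; h_5 = 5; cx_6 = 6.5; cy_6 = 7; cz_6 = 7; d_6 = 3; h_6 = 2.5; cy_7 = 4; cz_7 = 1.5; w_7 = 2; d_7 = 4; h_7 = 2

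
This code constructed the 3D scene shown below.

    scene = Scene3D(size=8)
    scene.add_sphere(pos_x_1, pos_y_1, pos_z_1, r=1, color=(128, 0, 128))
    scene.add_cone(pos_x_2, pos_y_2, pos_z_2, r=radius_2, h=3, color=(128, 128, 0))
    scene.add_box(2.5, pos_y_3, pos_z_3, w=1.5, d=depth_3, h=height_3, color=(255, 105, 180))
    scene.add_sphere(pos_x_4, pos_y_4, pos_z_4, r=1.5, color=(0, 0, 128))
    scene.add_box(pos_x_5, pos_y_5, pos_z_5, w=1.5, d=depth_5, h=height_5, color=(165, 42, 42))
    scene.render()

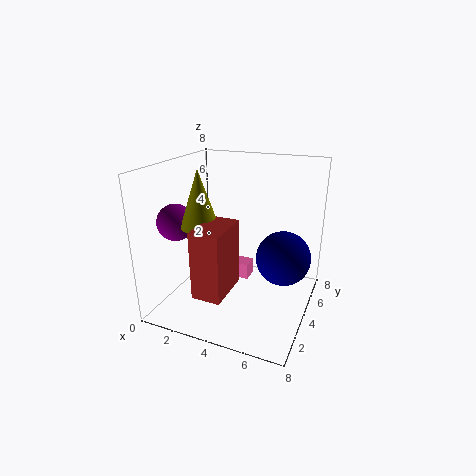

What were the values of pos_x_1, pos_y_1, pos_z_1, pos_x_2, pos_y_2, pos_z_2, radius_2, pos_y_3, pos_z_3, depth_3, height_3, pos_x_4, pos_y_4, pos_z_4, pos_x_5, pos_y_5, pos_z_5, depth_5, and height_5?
pos_x_1 = 1, pos_y_1 = 2.5, pos_z_1 = 5, pos_x_2 = 2.5, pos_y_2 = 2.5, pos_z_2 = 5, radius_2 = 1, pos_y_3 = 5.5, pos_z_3 = 0.5, depth_3 = 1, height_3 = 1, pos_x_4 = 6.5, pos_y_4 = 4.5, pos_z_4 = 3, pos_x_5 = 3, pos_y_5 = 0.5, pos_z_5 = 2, depth_5 = 2.5, height_5 = 3.5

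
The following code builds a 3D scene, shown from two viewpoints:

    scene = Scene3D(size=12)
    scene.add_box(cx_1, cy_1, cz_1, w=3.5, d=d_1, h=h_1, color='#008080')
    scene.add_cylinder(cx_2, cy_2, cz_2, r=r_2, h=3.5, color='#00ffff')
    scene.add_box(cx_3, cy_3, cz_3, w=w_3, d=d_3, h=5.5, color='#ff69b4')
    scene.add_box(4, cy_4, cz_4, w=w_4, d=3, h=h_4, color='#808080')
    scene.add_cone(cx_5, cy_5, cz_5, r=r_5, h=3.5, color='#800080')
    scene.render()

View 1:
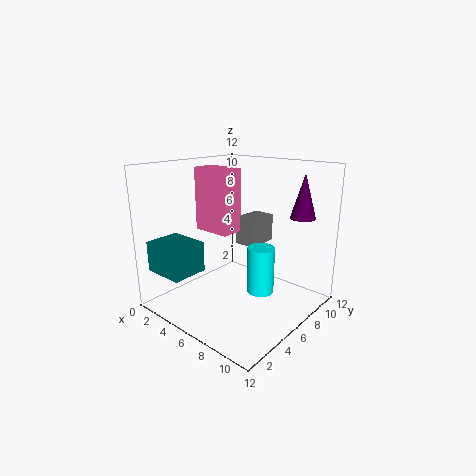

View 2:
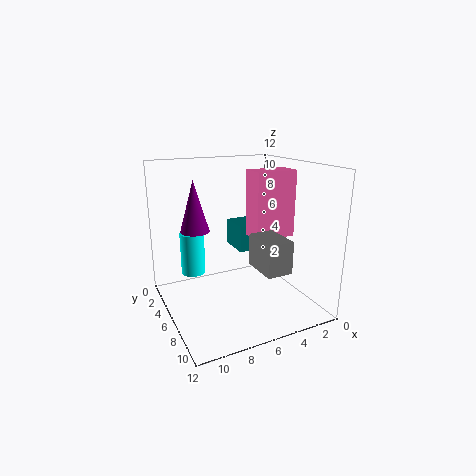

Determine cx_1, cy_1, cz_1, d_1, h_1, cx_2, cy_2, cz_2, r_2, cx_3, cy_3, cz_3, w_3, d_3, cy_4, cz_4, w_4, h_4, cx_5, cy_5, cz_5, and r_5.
cx_1 = 1; cy_1 = 0.5; cz_1 = 3.5; d_1 = 3; h_1 = 2.5; cx_2 = 9.5; cy_2 = 4.5; cz_2 = 3; r_2 = 1; cx_3 = 1.5; cy_3 = 5.5; cz_3 = 6; w_3 = 3.5; d_3 = 2; cy_4 = 8; cz_4 = 4.5; w_4 = 2; h_4 = 2.5; cx_5 = 10.5; cy_5 = 8.5; cz_5 = 8; r_5 = 1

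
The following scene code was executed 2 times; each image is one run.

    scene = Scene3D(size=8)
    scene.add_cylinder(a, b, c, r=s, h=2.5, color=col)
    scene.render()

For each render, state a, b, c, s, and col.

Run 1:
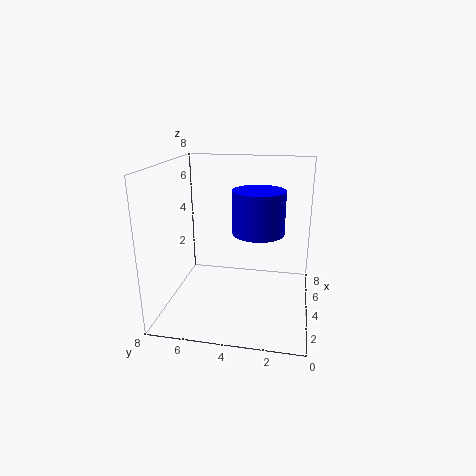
a = 5, b = 3, c = 4, s = 1.5, col = 'blue'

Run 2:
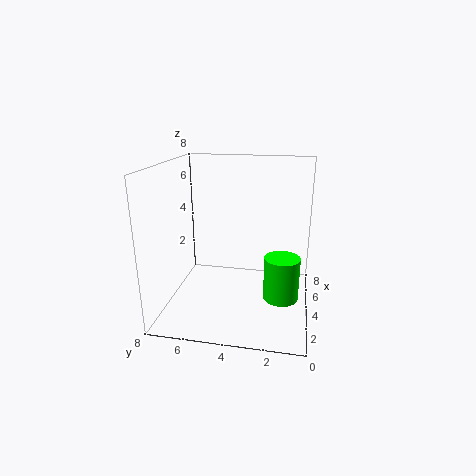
a = 4, b = 1.5, c = 0.5, s = 1, col = 'lime'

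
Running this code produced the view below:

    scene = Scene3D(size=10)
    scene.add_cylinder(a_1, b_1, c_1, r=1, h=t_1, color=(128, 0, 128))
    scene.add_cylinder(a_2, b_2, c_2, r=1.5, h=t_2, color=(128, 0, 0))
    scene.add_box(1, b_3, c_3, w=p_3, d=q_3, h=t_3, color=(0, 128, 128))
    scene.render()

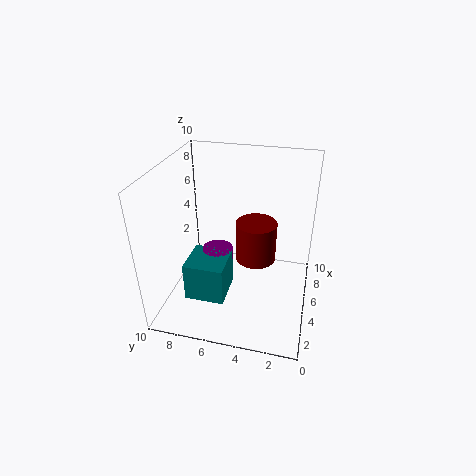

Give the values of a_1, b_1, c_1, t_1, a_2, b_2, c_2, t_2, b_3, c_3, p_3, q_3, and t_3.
a_1 = 3.5, b_1 = 6, c_1 = 3, t_1 = 2, a_2 = 6.5, b_2 = 4, c_2 = 2.5, t_2 = 3, b_3 = 5, c_3 = 2.5, p_3 = 2.5, q_3 = 2.5, t_3 = 2.5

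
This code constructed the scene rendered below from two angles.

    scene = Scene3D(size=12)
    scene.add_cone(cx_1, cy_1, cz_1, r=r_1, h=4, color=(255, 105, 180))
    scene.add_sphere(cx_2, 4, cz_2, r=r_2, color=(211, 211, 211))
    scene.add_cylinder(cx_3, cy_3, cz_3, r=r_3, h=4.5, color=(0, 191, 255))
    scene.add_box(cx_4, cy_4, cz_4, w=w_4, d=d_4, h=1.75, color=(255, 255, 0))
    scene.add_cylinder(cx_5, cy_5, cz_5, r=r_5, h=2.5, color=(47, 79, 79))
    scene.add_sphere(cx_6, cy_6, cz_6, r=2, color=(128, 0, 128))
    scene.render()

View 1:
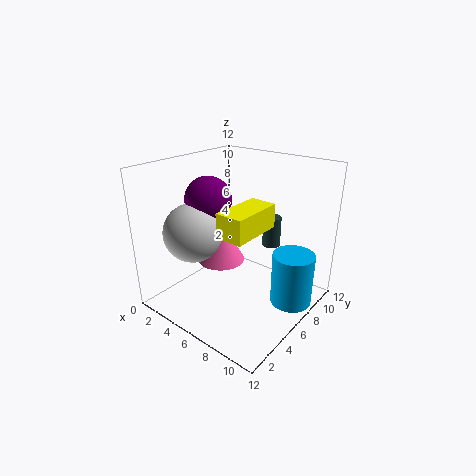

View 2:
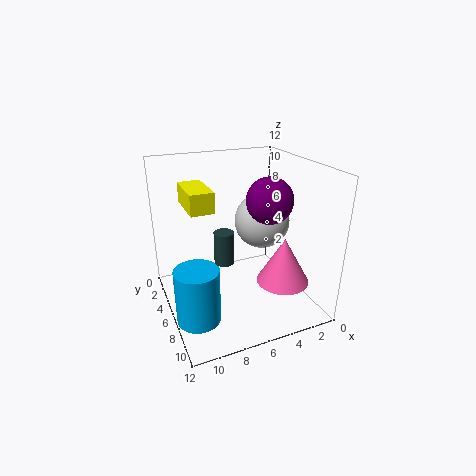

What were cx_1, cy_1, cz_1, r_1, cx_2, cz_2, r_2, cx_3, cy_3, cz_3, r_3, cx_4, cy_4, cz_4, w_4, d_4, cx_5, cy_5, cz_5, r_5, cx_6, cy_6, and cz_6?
cx_1 = 2.5, cy_1 = 7.75, cz_1 = 2, r_1 = 2.25, cx_2 = 2.75, cz_2 = 6.25, r_2 = 2.5, cx_3 = 10.25, cy_3 = 8, cz_3 = 0.5, r_3 = 1.75, cx_4 = 7.75, cy_4 = 1.5, cz_4 = 8.25, w_4 = 2, d_4 = 4, cx_5 = 8, cy_5 = 8, cz_5 = 5.25, r_5 = 0.75, cx_6 = 3, cy_6 = 5.75, cz_6 = 8.75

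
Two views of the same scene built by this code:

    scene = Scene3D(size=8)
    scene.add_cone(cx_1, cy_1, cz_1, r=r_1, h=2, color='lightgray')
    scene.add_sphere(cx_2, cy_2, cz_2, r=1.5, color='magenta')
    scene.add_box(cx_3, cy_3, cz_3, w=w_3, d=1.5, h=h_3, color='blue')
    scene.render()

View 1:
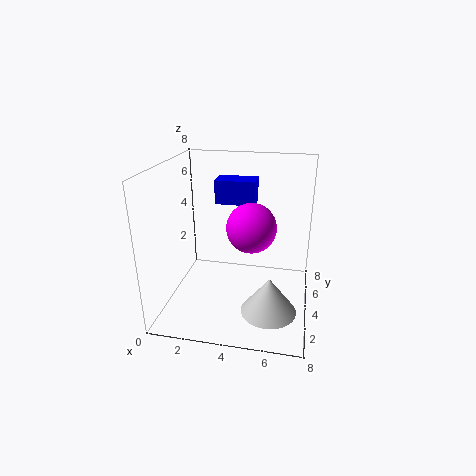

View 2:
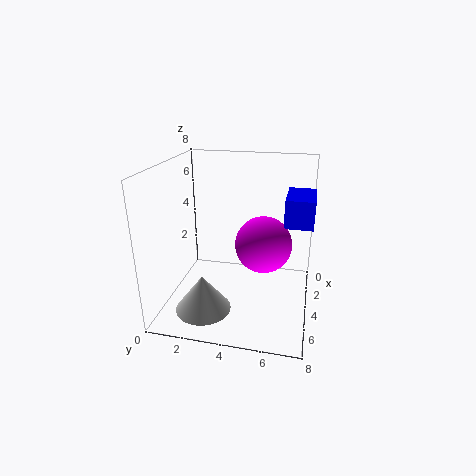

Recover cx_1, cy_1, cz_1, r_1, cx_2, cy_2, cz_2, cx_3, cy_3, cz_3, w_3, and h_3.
cx_1 = 6, cy_1 = 2.5, cz_1 = 0.5, r_1 = 1.5, cx_2 = 4.5, cy_2 = 5.5, cz_2 = 4, cx_3 = 2, cy_3 = 6.5, cz_3 = 5, w_3 = 2.5, h_3 = 1.5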